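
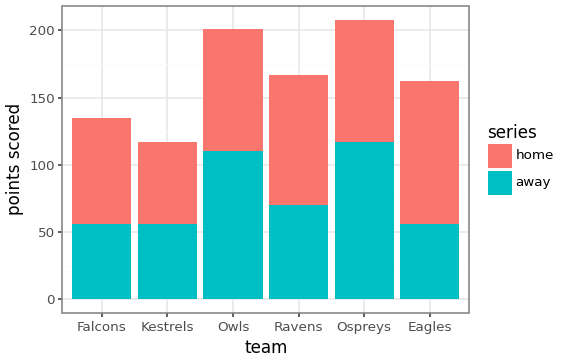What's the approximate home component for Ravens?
≈ 80

home top ≈ 160, bottom ≈ 80; segment ≈ 80.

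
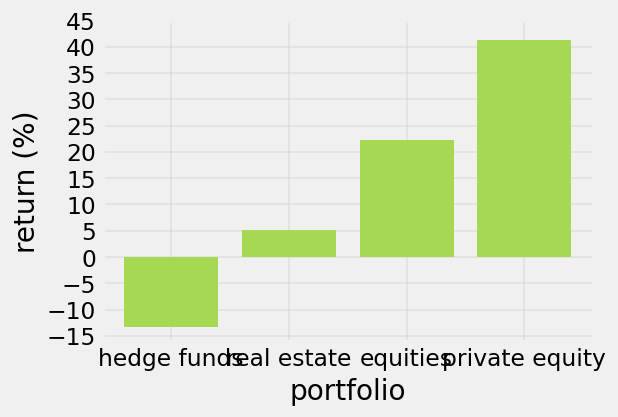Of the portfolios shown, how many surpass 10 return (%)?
Above 10: equities, private equity.

2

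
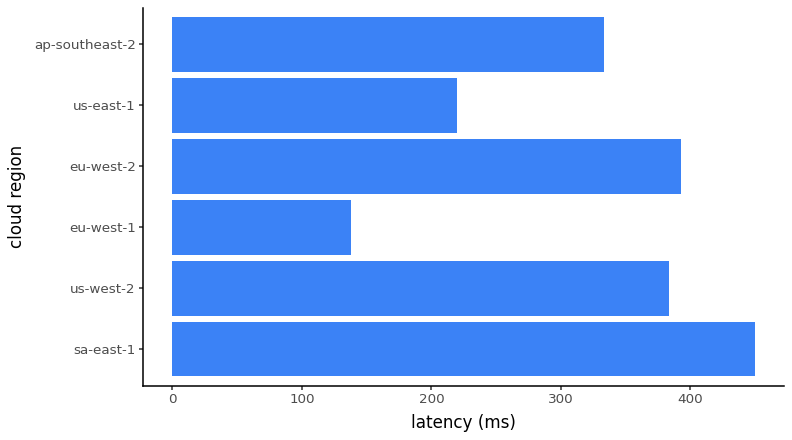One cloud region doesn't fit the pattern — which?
eu-west-1 ≈ 150; the rest sit between ≈ 200 and ≈ 450.

eu-west-1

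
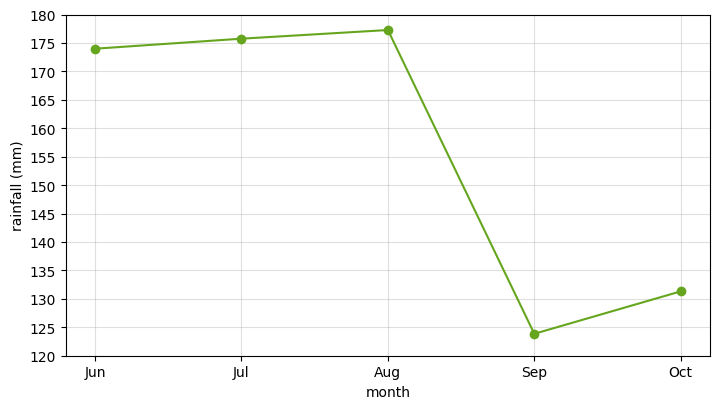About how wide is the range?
≈ 50

Max Aug ≈ 175, min Sep ≈ 125; range ≈ 50.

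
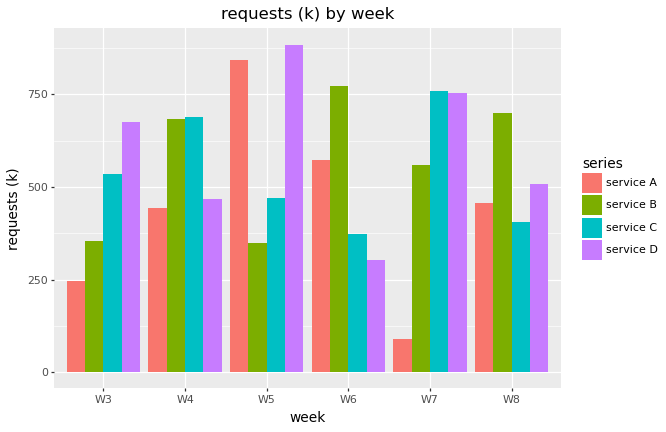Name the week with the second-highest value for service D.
Top 3 for service D: W5 ≈ 900, W7 ≈ 800, W3 ≈ 700.

W7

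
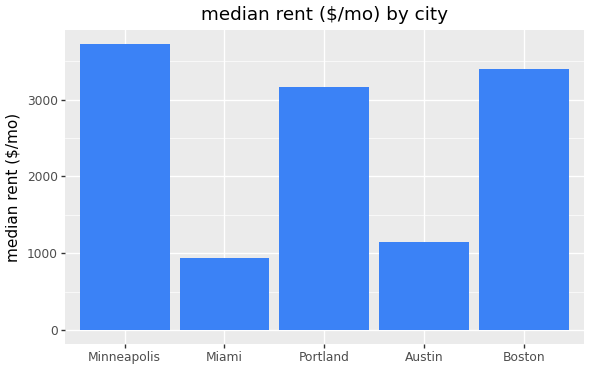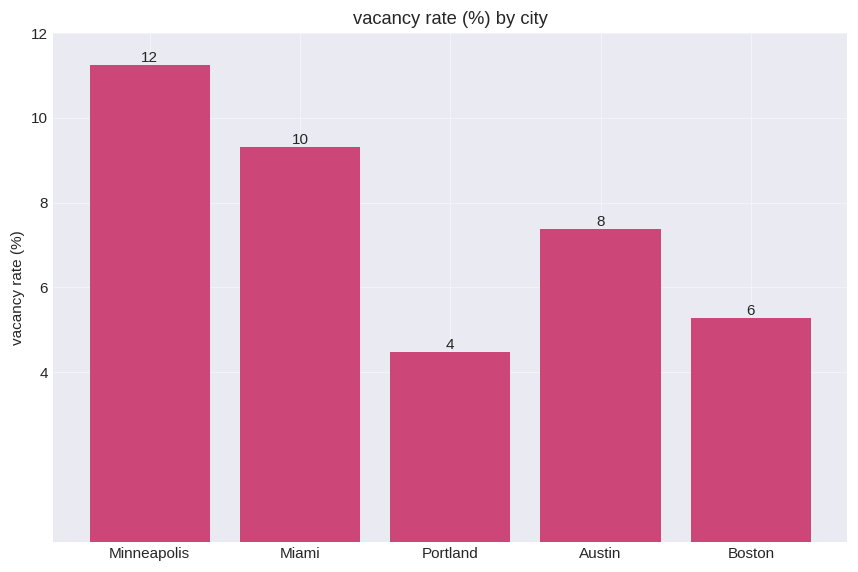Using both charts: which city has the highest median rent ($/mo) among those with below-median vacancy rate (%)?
Boston

Chart 2 median vacancy rate (%) ≈ 8; below-median cities: Portland, Boston. Among those, Boston has the highest median rent ($/mo) (≈ 3500).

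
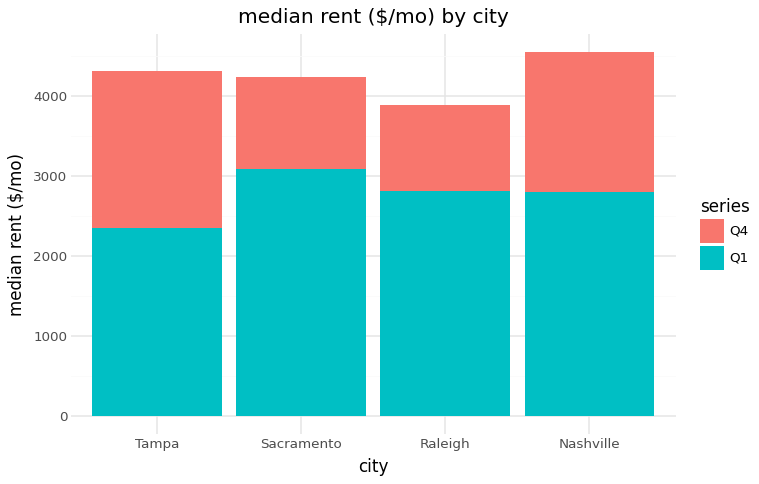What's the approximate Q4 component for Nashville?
≈ 1500

Q4 top ≈ 4500, bottom ≈ 3000; segment ≈ 1500.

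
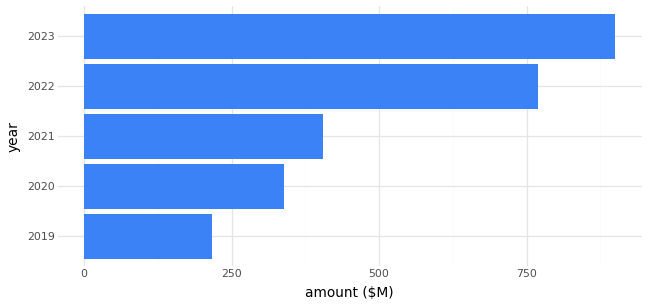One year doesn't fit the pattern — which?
2023 ≈ 900; the rest sit between ≈ 200 and ≈ 800.

2023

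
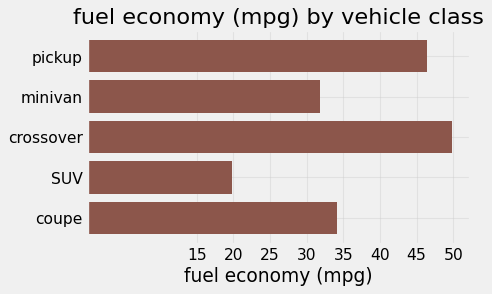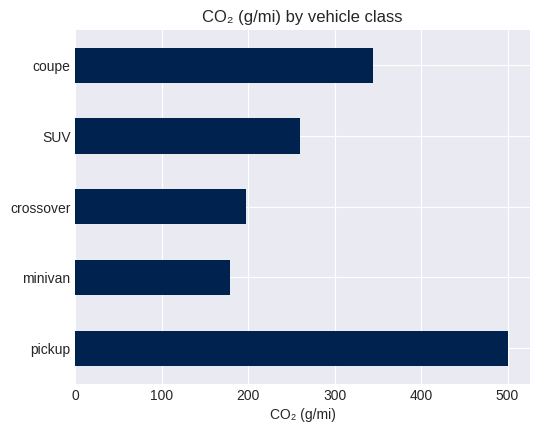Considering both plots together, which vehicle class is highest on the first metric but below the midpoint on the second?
Chart 2 median CO₂ (g/mi) ≈ 250; below-median vehicle classes: minivan, crossover. Among those, crossover has the highest fuel economy (mpg) (≈ 50).

crossover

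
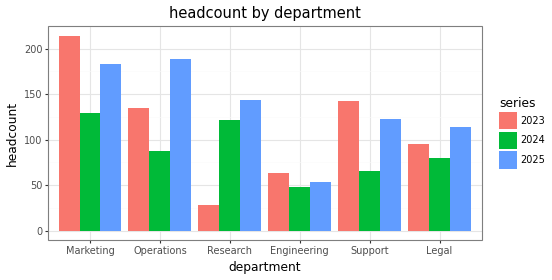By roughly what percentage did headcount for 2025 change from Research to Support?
≈ -14.3%

Research ≈ 140, Support ≈ 120; (120 − 140) / 140 ≈ -14.3%.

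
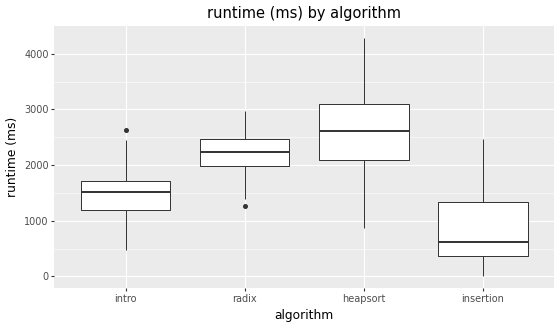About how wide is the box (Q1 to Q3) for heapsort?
Q3 ≈ 3000, Q1 ≈ 2000; IQR ≈ 1000.

≈ 1000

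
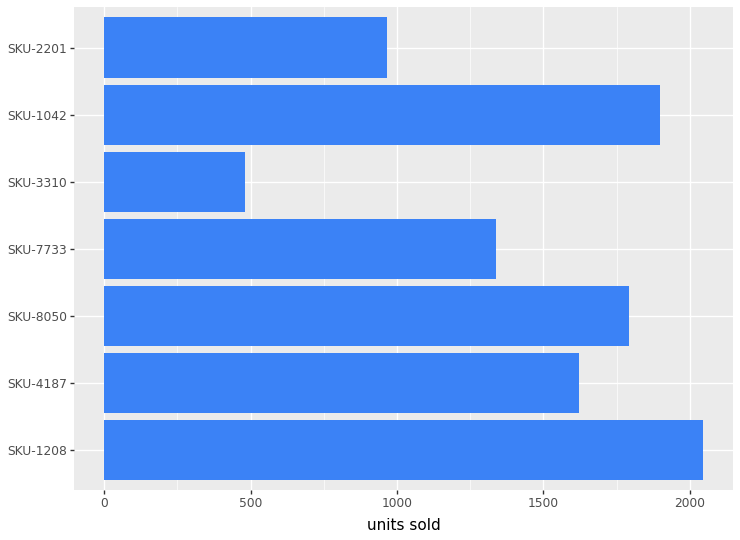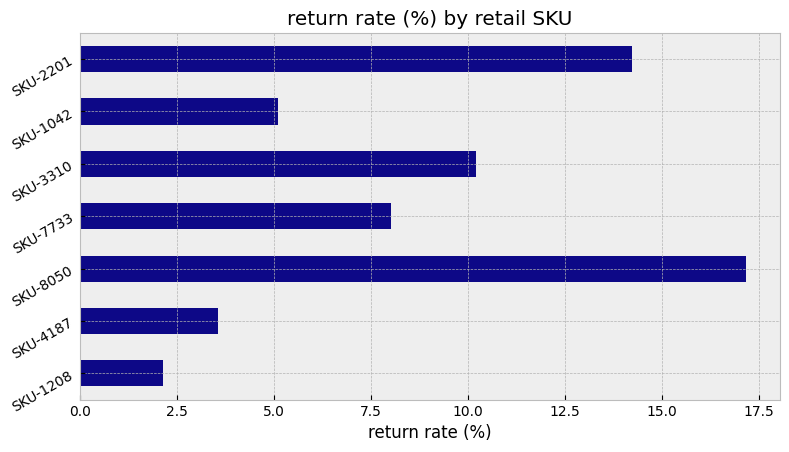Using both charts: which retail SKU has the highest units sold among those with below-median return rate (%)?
SKU-1208

Chart 2 median return rate (%) ≈ 8; below-median retail SKUs: SKU-1208, SKU-4187, SKU-1042. Among those, SKU-1208 has the highest units sold (≈ 2000).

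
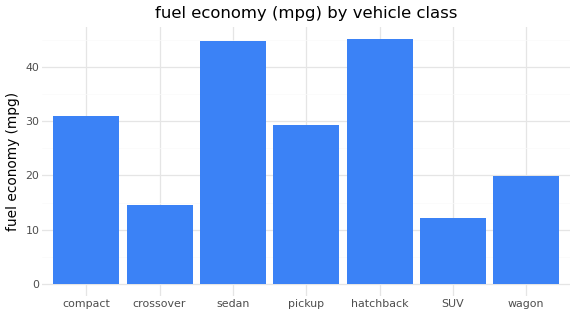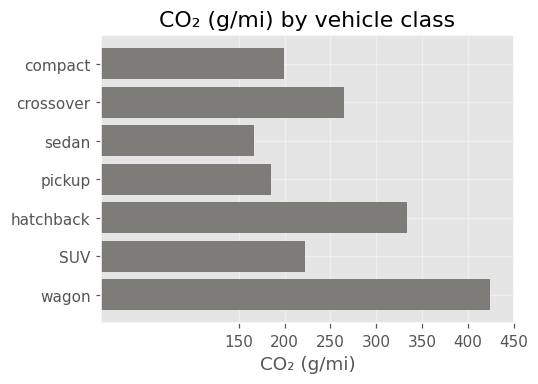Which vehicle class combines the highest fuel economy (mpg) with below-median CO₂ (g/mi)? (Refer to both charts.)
sedan

Chart 2 median CO₂ (g/mi) ≈ 200; below-median vehicle classes: compact, sedan, pickup. Among those, sedan has the highest fuel economy (mpg) (≈ 45).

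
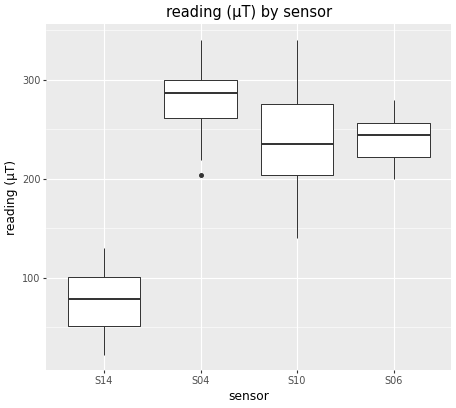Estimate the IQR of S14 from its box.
Q3 ≈ 100, Q1 ≈ 60; IQR ≈ 40.

≈ 40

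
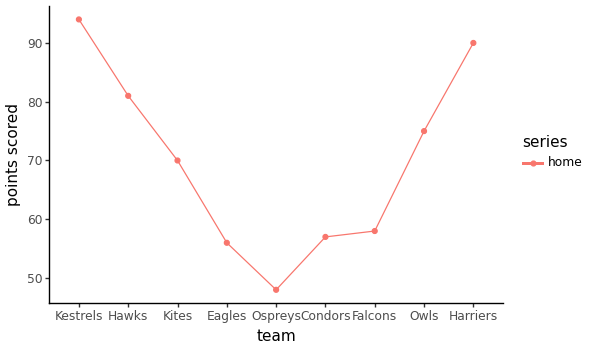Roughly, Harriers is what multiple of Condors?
Harriers ≈ 90, Condors ≈ 55; 90/55 ≈ 1.64.

≈ 1.64×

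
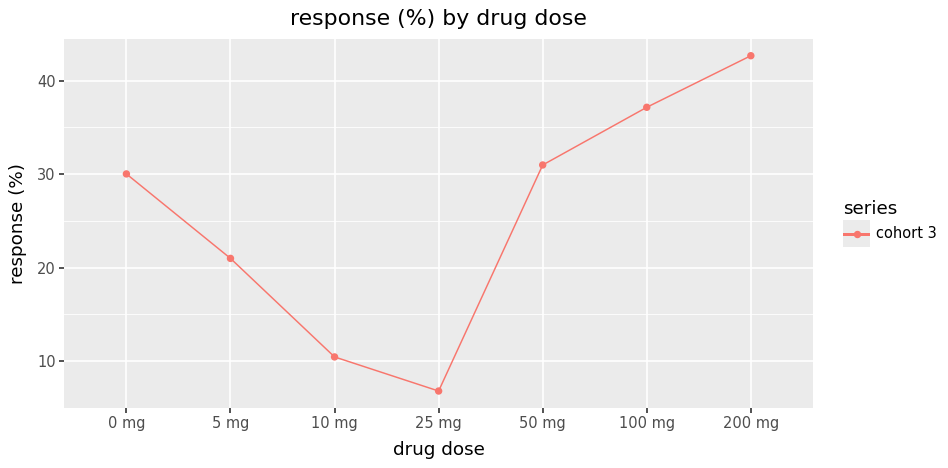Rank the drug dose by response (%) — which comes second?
100 mg

Top 3: 200 mg ≈ 45, 100 mg ≈ 35, 50 mg ≈ 30.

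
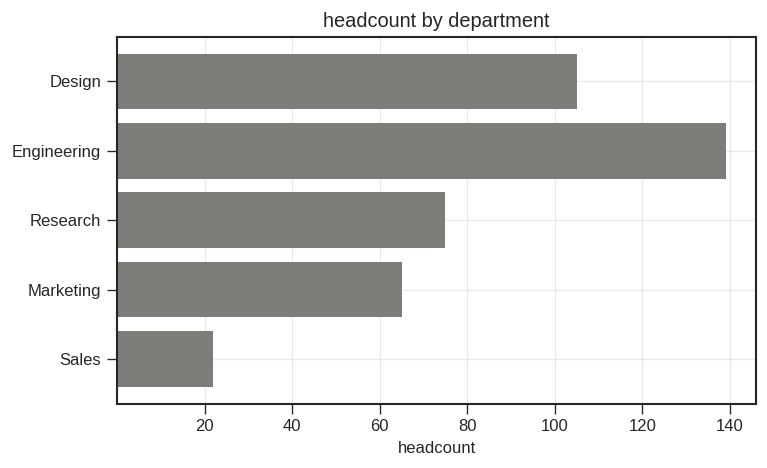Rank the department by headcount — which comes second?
Design

Top 3: Engineering ≈ 140, Design ≈ 100, Research ≈ 80.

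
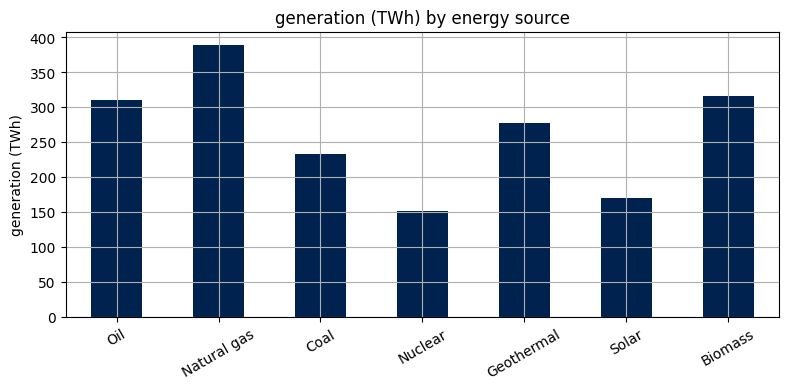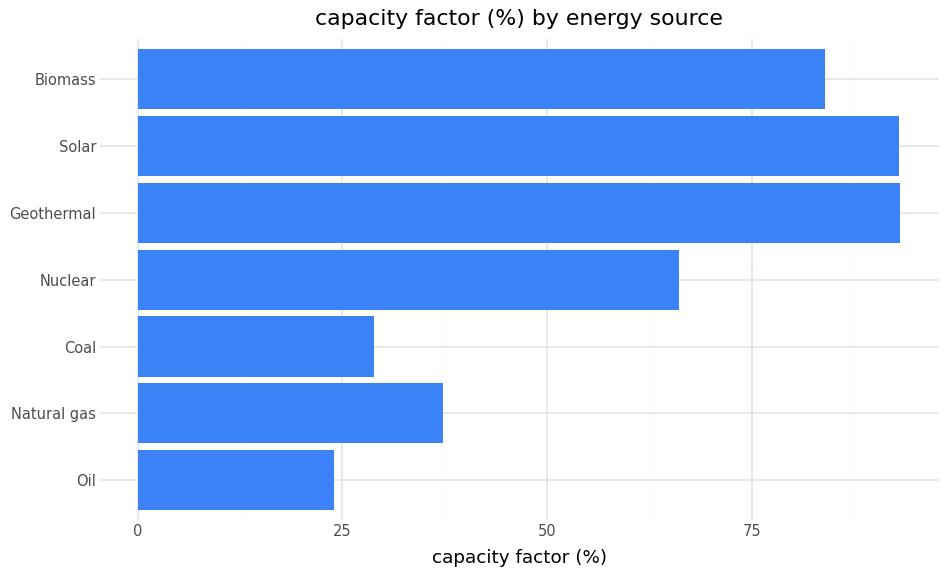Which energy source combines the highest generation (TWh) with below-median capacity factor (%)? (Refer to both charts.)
Natural gas

Chart 2 median capacity factor (%) ≈ 70; below-median energy sources: Oil, Natural gas, Coal. Among those, Natural gas has the highest generation (TWh) (≈ 400).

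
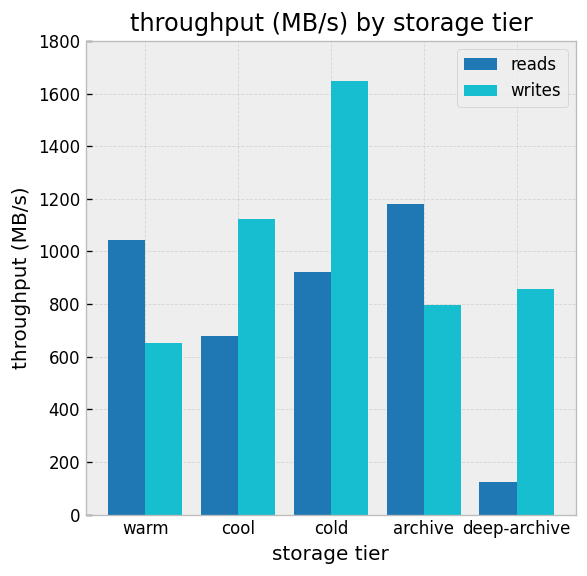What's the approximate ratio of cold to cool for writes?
≈ 1.33×

cold ≈ 1600, cool ≈ 1200; 1600/1200 ≈ 1.33.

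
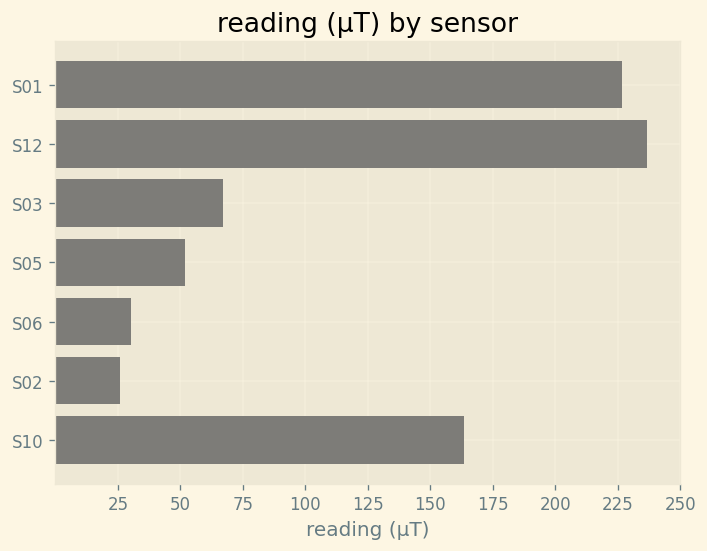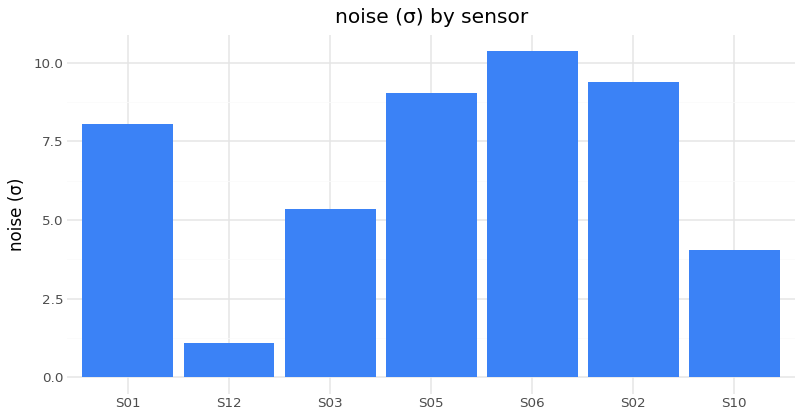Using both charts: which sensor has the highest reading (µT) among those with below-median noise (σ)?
S12

Chart 2 median noise (σ) ≈ 8; below-median sensors: S12, S03, S10. Among those, S12 has the highest reading (µT) (≈ 225).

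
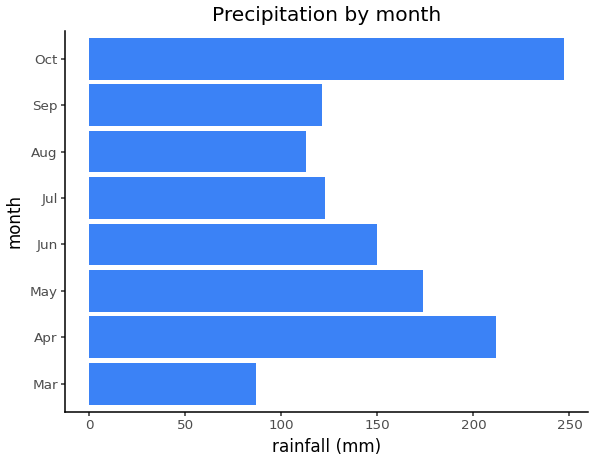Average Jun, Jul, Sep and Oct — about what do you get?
(150 + 125 + 125 + 250) / 4 ≈ 162.

≈ 162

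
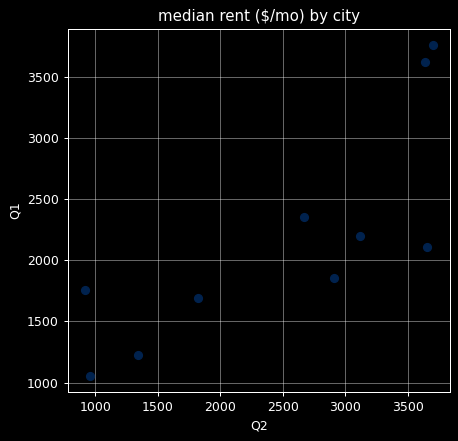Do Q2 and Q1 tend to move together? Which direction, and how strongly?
positive, strong

Points are positively correlated; strong (|r| ≈ 0.8).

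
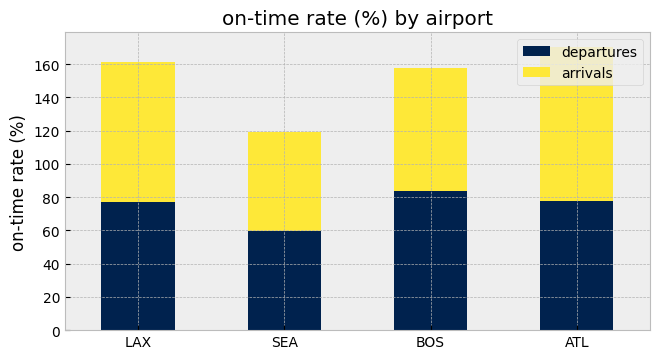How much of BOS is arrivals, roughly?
arrivals top ≈ 160, bottom ≈ 80; segment ≈ 80.

≈ 80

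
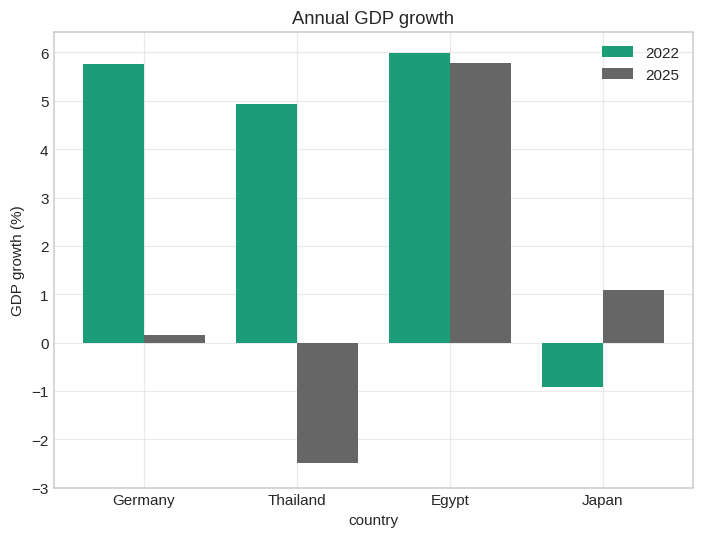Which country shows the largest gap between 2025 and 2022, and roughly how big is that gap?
Thailand, ≈ 7 %

Thailand: 2025 ≈ -2, 2022 ≈ 5 → gap ≈ 7. Next-largest (Germany) is only ≈ 6.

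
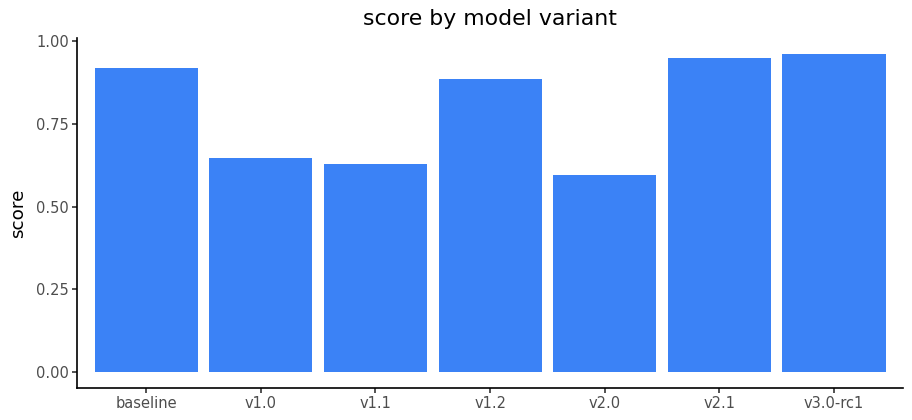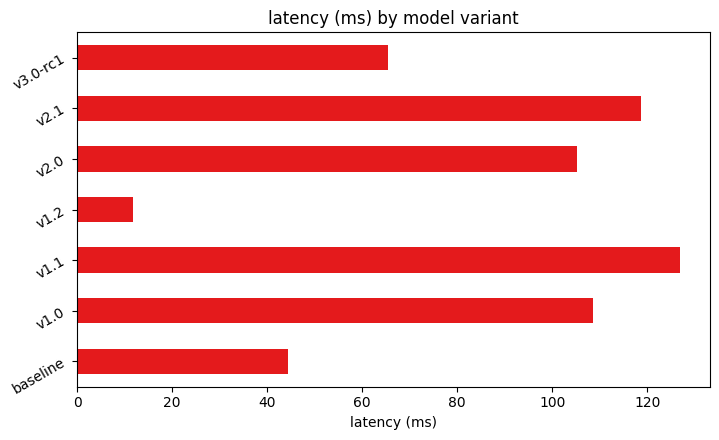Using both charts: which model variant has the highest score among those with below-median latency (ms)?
v3.0-rc1

Chart 2 median latency (ms) ≈ 100; below-median model variants: baseline, v1.2, v3.0-rc1. Among those, v3.0-rc1 has the highest score (≈ 1).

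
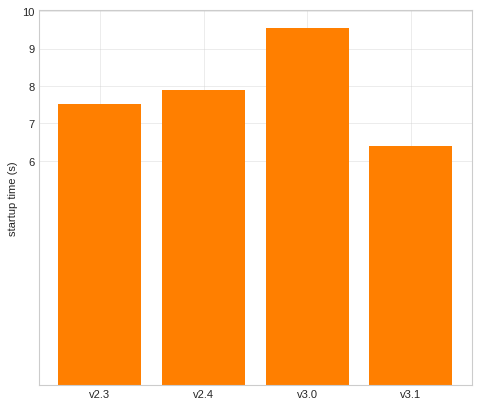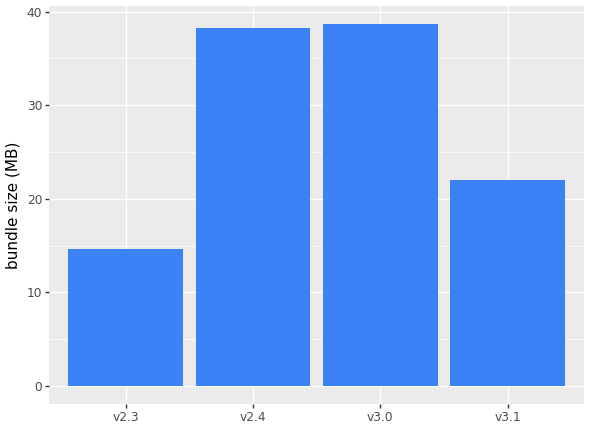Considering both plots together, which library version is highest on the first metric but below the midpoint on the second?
Chart 2 median bundle size (MB) ≈ 30; below-median library versions: v2.3, v3.1. Among those, v2.3 has the highest startup time (s) (≈ 8).

v2.3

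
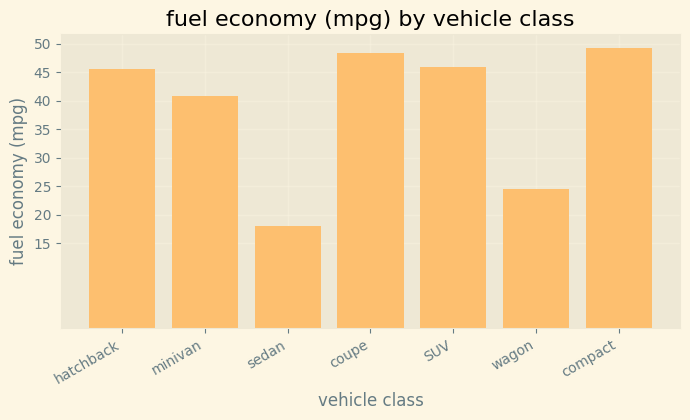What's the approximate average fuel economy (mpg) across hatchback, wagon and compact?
(45 + 25 + 50) / 3 ≈ 40.

≈ 40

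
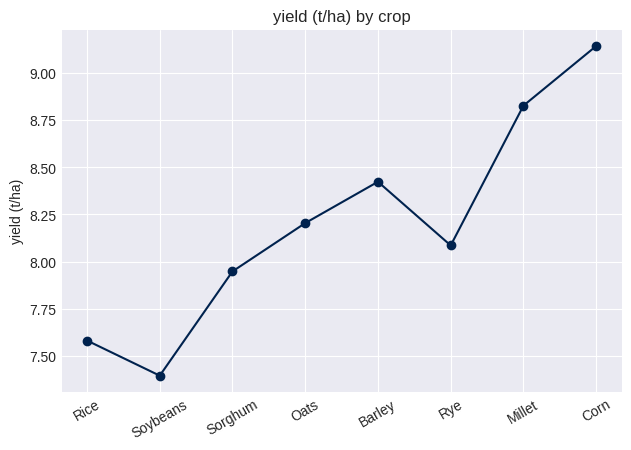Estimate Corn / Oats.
≈ 1.12×

Corn ≈ 9.2, Oats ≈ 8.2; 9.2/8.2 ≈ 1.12.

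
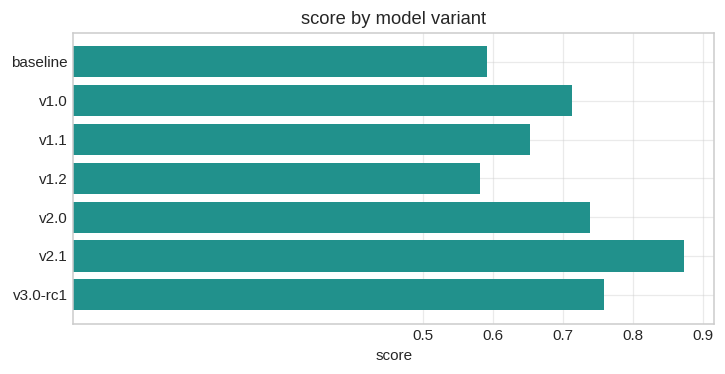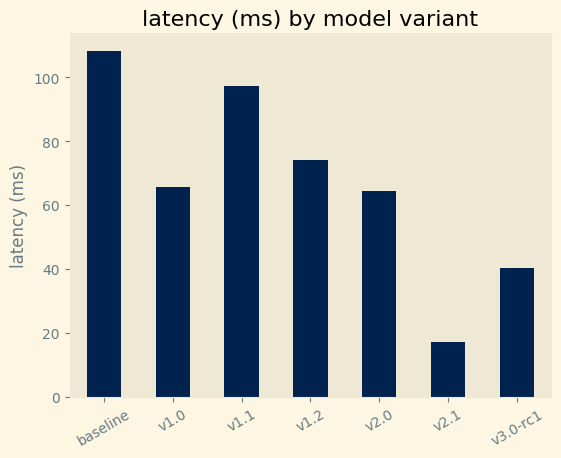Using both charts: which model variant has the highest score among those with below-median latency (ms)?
Chart 2 median latency (ms) ≈ 70; below-median model variants: v2.0, v2.1, v3.0-rc1. Among those, v2.1 has the highest score (≈ 0.9).

v2.1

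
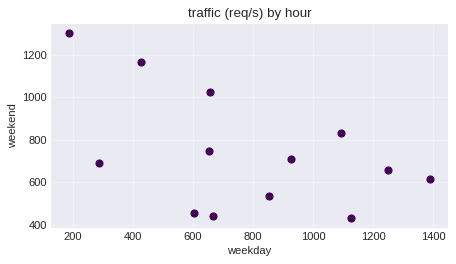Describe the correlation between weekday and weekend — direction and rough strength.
negative, moderate

Points are negatively correlated; moderate (|r| ≈ 0.5).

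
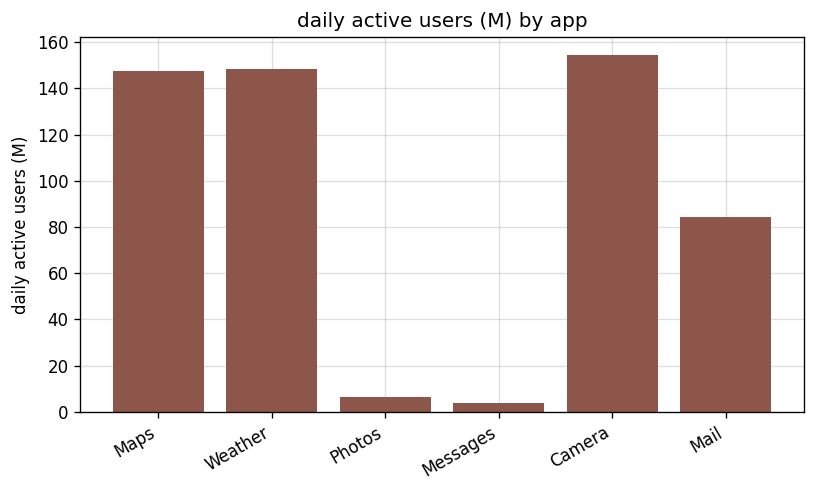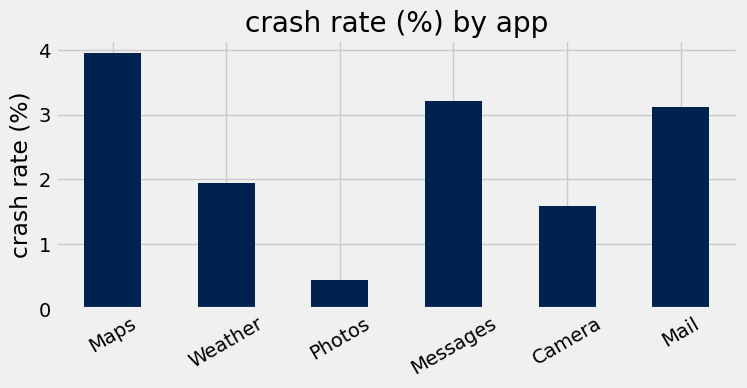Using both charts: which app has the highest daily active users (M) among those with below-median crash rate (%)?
Chart 2 median crash rate (%) ≈ 2.5; below-median apps: Weather, Photos, Camera. Among those, Camera has the highest daily active users (M) (≈ 160).

Camera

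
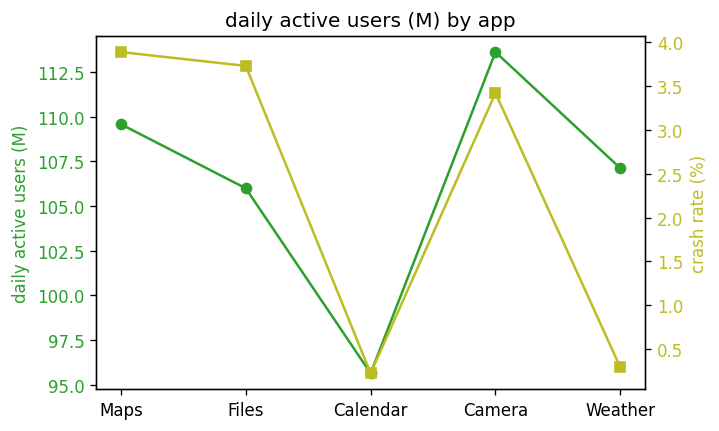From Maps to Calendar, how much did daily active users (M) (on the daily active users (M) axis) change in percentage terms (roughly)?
Maps ≈ 110, Calendar ≈ 96; (96 − 110) / 110 ≈ -12.7%.

≈ -12.7%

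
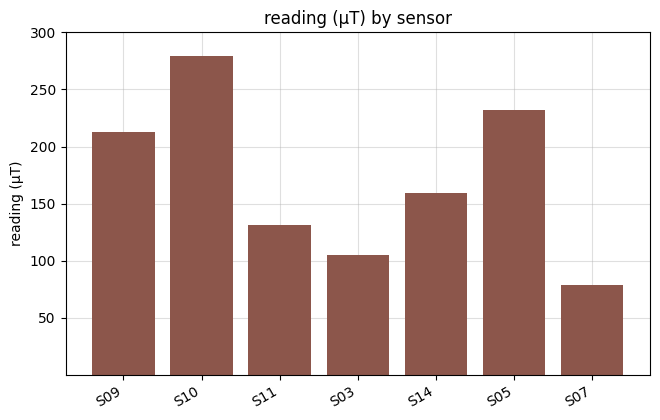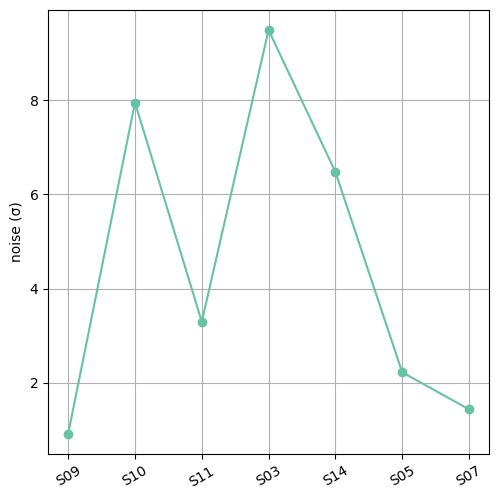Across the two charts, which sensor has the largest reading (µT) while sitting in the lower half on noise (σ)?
S05

Chart 2 median noise (σ) ≈ 3; below-median sensors: S09, S05, S07. Among those, S05 has the highest reading (µT) (≈ 250).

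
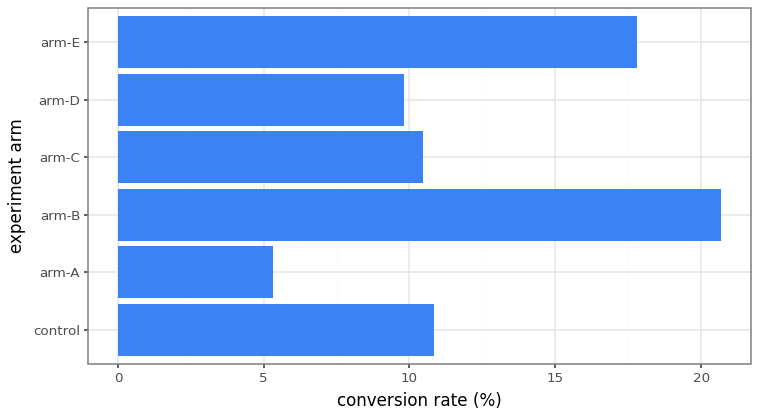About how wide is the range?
≈ 14

Max arm-B ≈ 20, min arm-A ≈ 6; range ≈ 14.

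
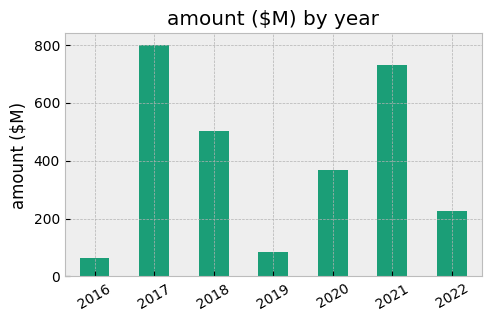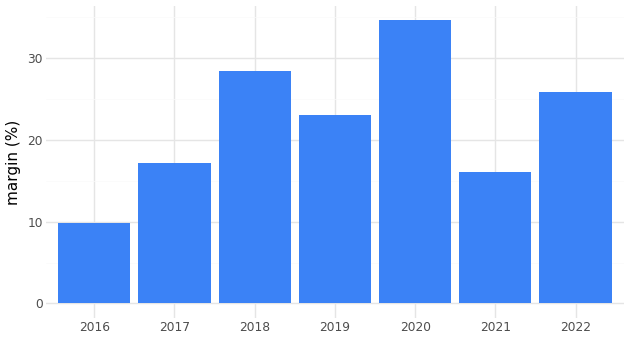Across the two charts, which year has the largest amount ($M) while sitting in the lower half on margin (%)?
Chart 2 median margin (%) ≈ 25; below-median years: 2016, 2017, 2021. Among those, 2017 has the highest amount ($M) (≈ 800).

2017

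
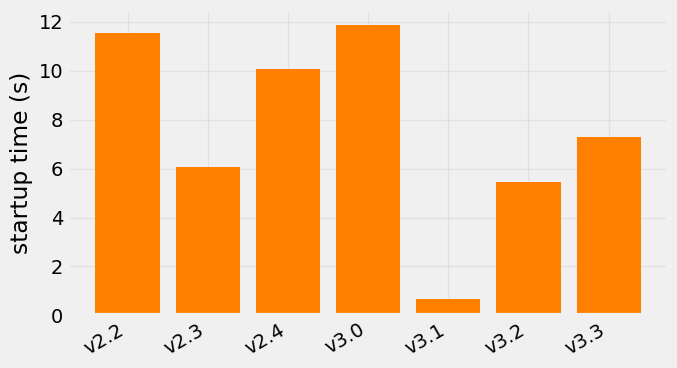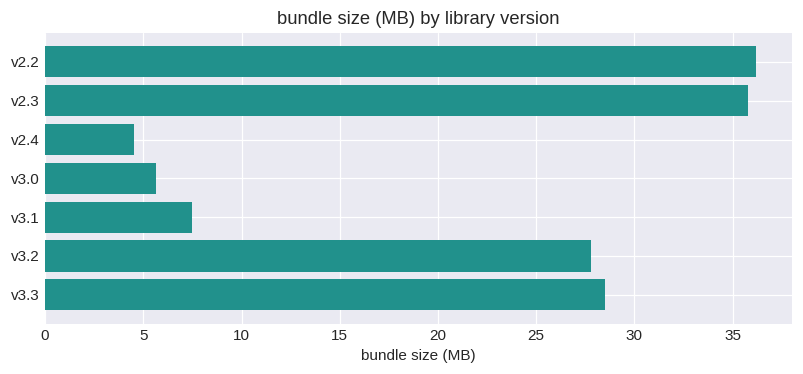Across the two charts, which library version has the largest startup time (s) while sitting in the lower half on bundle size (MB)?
v3.0

Chart 2 median bundle size (MB) ≈ 30; below-median library versions: v2.4, v3.0, v3.1. Among those, v3.0 has the highest startup time (s) (≈ 12).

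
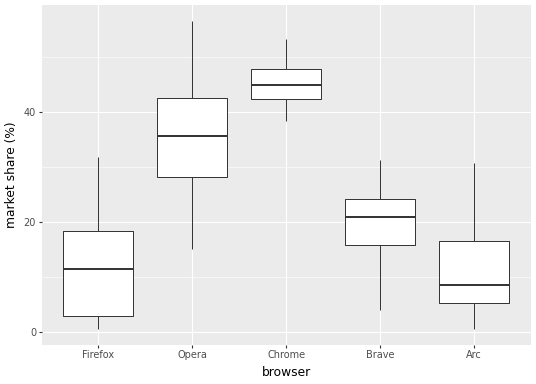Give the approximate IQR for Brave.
Q3 ≈ 25, Q1 ≈ 15; IQR ≈ 10.

≈ 10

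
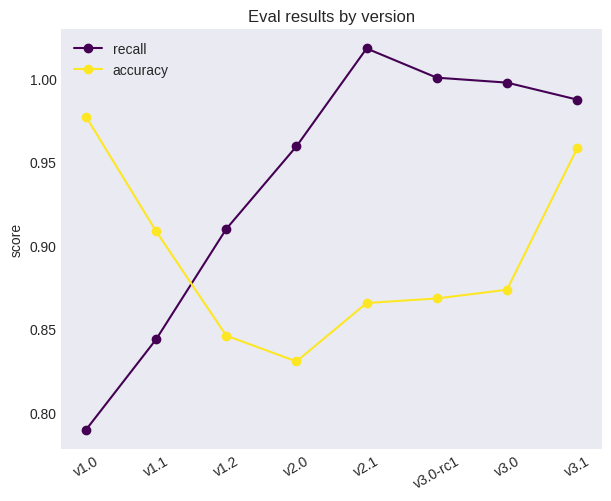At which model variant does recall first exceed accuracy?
v1.1: recall ≈ 0.84 vs accuracy ≈ 0.90 (not yet); v1.2: recall ≈ 0.90 vs accuracy ≈ 0.84 (first crossover).

v1.2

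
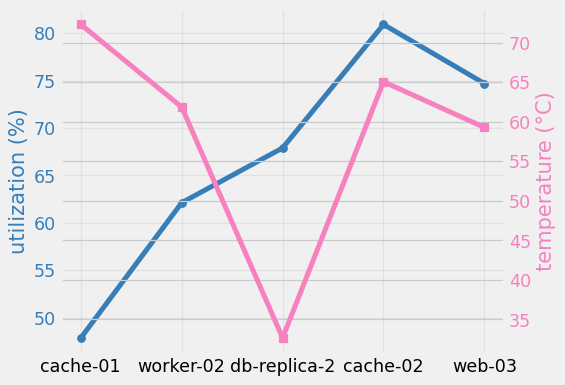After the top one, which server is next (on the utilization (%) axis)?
Top 3 (on the utilization (%) axis): cache-02 ≈ 80, web-03 ≈ 75, db-replica-2 ≈ 70.

web-03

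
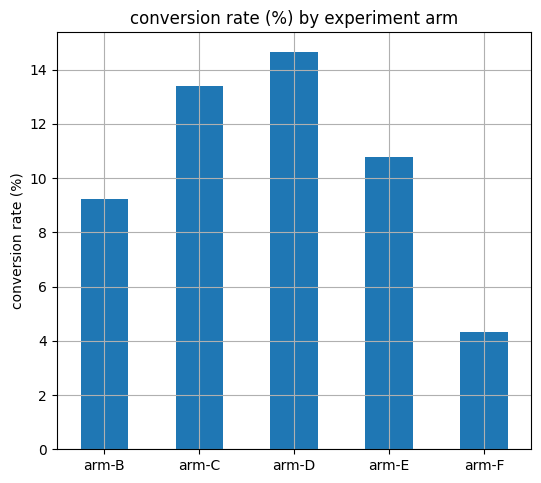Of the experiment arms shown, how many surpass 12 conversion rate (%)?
Above 12: arm-C, arm-D.

2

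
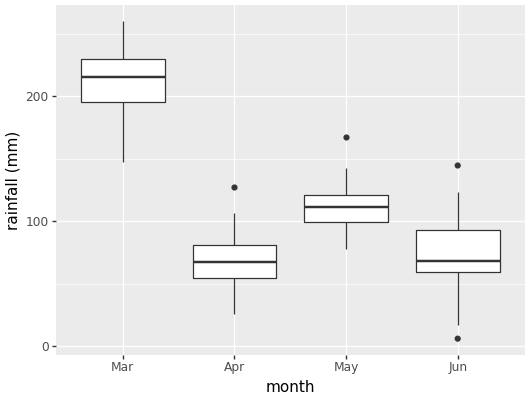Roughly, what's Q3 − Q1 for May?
≈ 20

Q3 ≈ 120, Q1 ≈ 100; IQR ≈ 20.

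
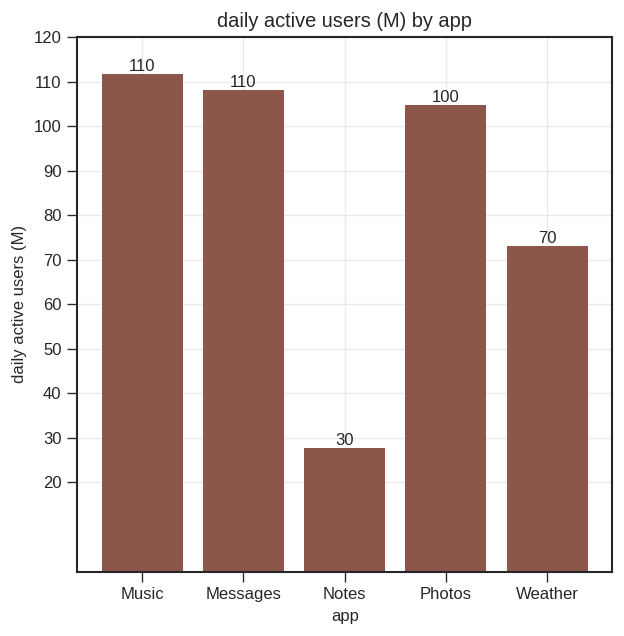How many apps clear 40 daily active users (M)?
4

Above 40: Music, Messages, Photos, Weather.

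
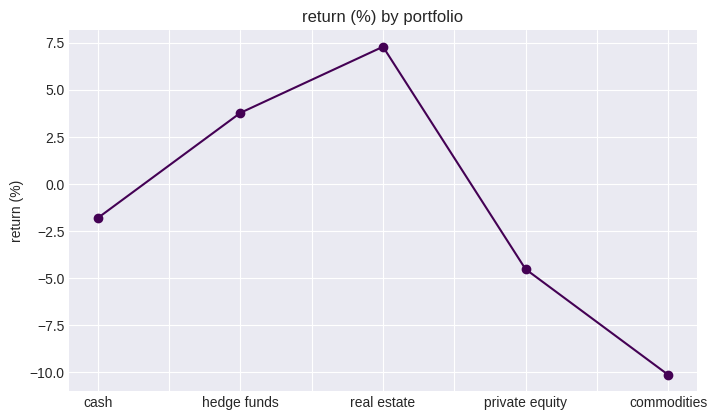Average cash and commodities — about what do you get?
(-2 + -10) / 2 ≈ -6.

≈ -6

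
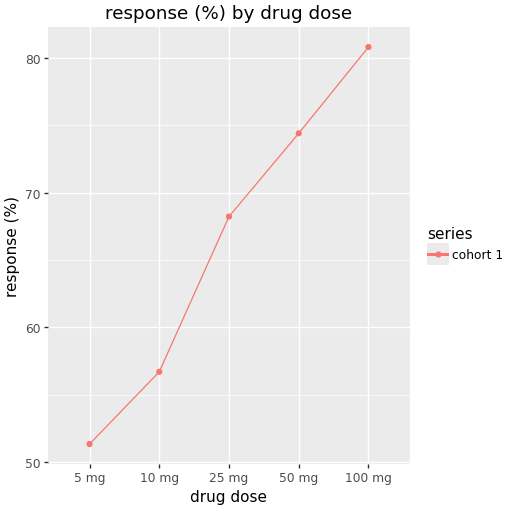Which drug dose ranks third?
Top 4: 100 mg ≈ 80, 50 mg ≈ 75, 25 mg ≈ 70, 10 mg ≈ 55.

25 mg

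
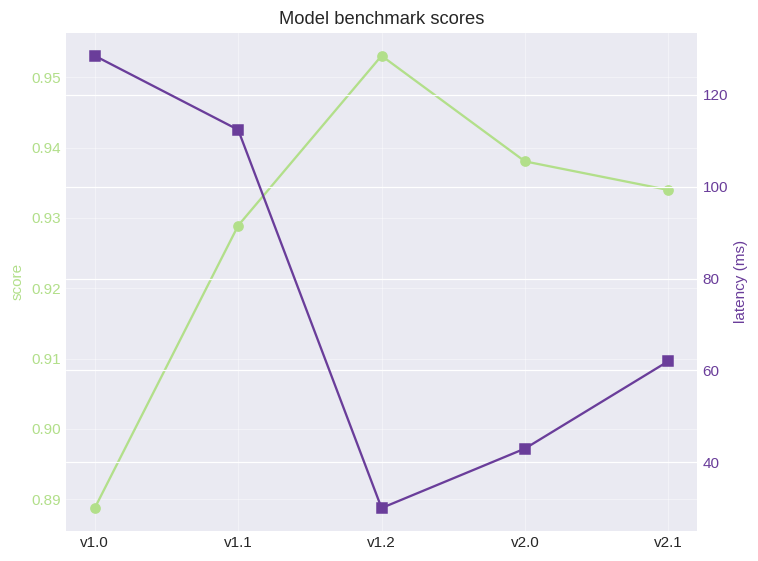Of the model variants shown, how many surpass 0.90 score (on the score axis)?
4

Above 0.90: v1.1, v1.2, v2.0, v2.1.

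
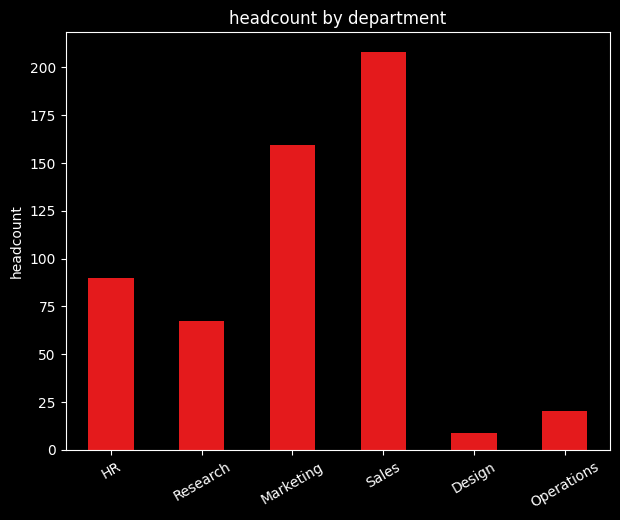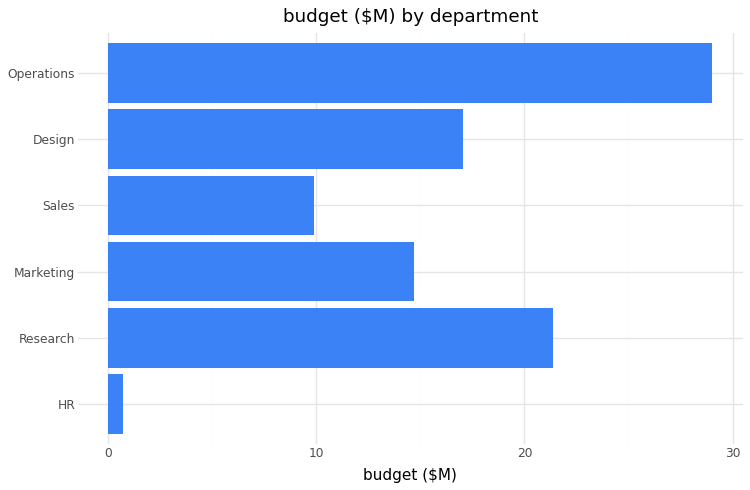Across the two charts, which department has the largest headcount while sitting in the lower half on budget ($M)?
Sales

Chart 2 median budget ($M) ≈ 15; below-median departments: HR, Marketing, Sales. Among those, Sales has the highest headcount (≈ 200).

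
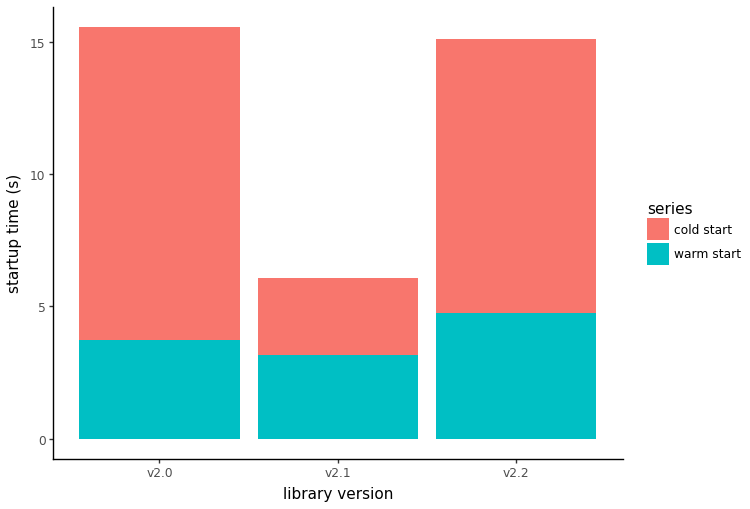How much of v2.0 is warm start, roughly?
≈ 4

warm start top ≈ 4, bottom ≈ 0; segment ≈ 4.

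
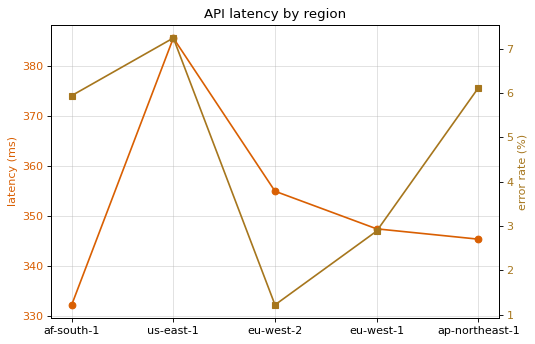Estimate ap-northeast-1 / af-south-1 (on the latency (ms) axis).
ap-northeast-1 ≈ 345, af-south-1 ≈ 330; 345/330 ≈ 1.05.

≈ 1.05×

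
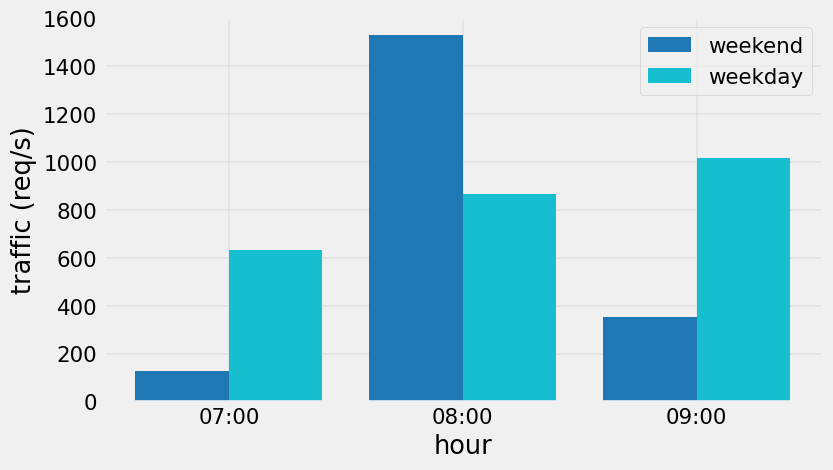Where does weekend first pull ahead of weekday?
08:00

07:00: weekend ≈ 200 vs weekday ≈ 600 (not yet); 08:00: weekend ≈ 1600 vs weekday ≈ 800 (first crossover).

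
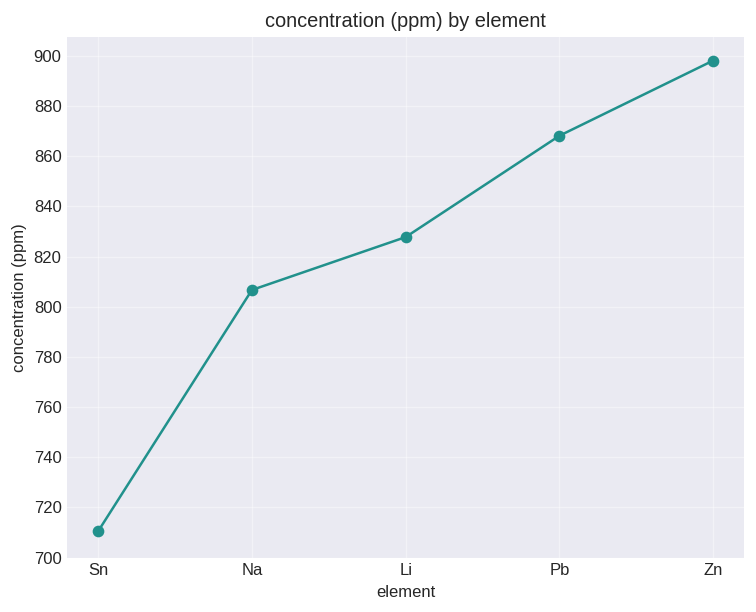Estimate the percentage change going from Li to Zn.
Li ≈ 820, Zn ≈ 900; (900 − 820) / 820 ≈ +9.8%.

≈ +9.8%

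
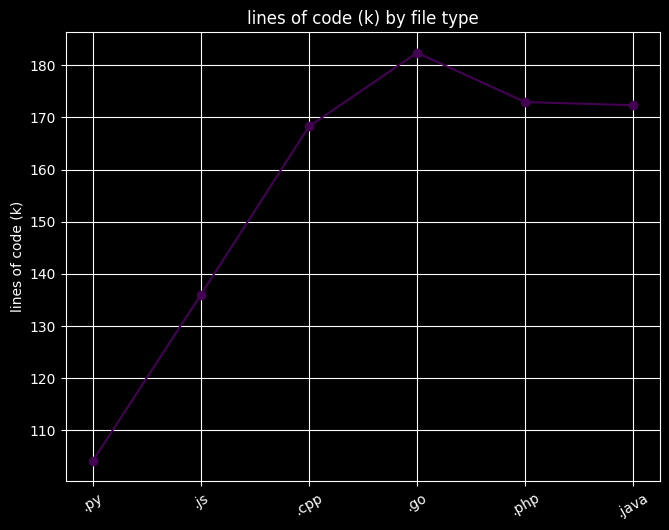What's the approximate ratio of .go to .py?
.go ≈ 180, .py ≈ 100; 180/100 ≈ 1.8.

≈ 1.8×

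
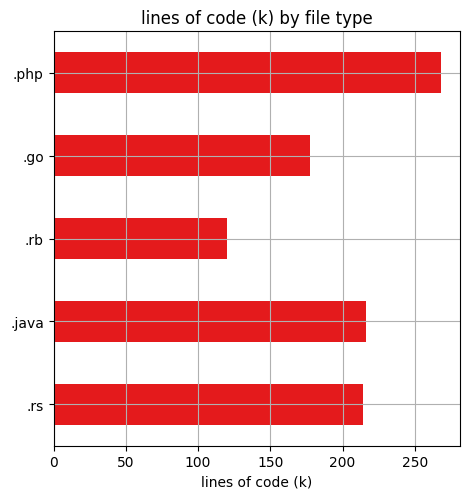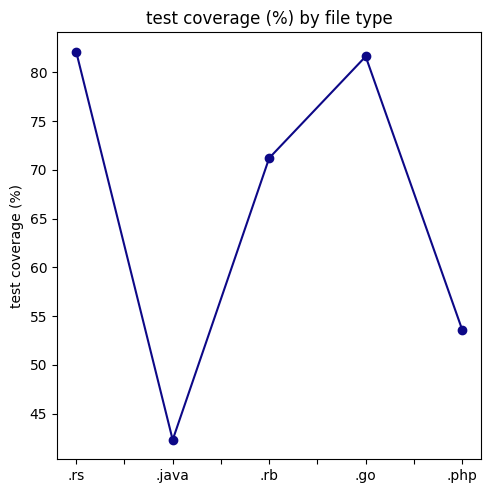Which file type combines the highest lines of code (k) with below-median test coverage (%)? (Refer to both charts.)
.php

Chart 2 median test coverage (%) ≈ 70; below-median file types: .java, .php. Among those, .php has the highest lines of code (k) (≈ 275).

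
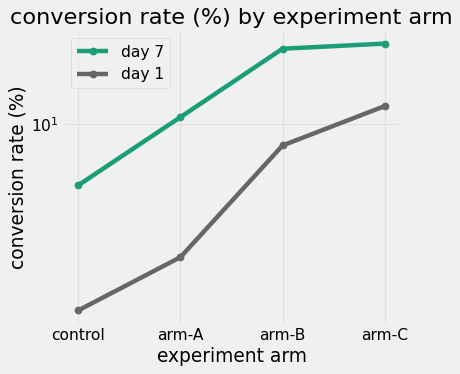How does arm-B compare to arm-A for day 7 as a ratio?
≈ 1.8×

arm-B ≈ 18, arm-A ≈ 10; 18/10 ≈ 1.8.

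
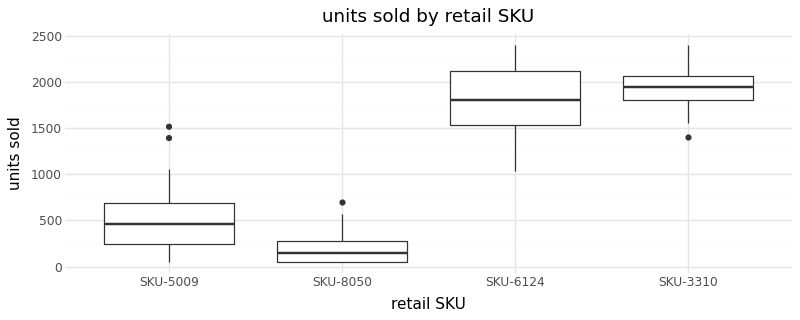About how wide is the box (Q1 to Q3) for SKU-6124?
Q3 ≈ 2200, Q1 ≈ 1600; IQR ≈ 600.

≈ 600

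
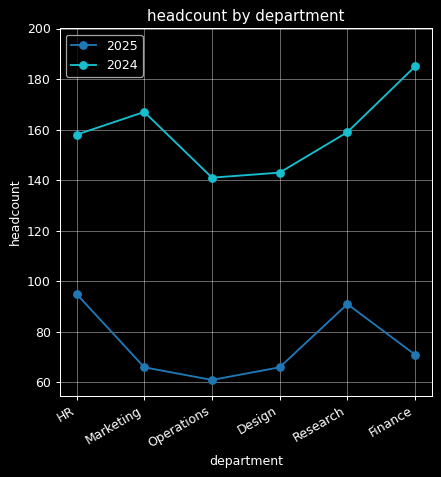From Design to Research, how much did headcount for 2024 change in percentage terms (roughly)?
Design ≈ 140, Research ≈ 160; (160 − 140) / 140 ≈ +14.3%.

≈ +14.3%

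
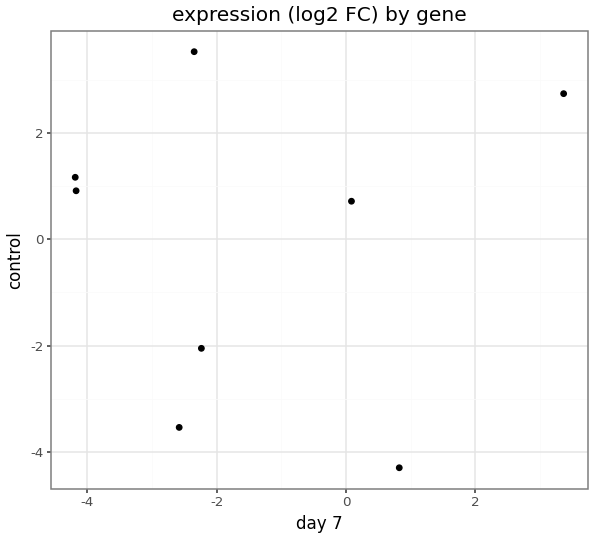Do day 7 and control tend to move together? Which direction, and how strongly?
no clear correlation

Points are roughly uncorrelated; weak (|r| ≈ 0.0).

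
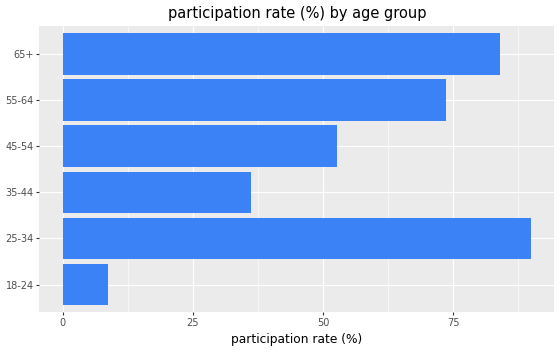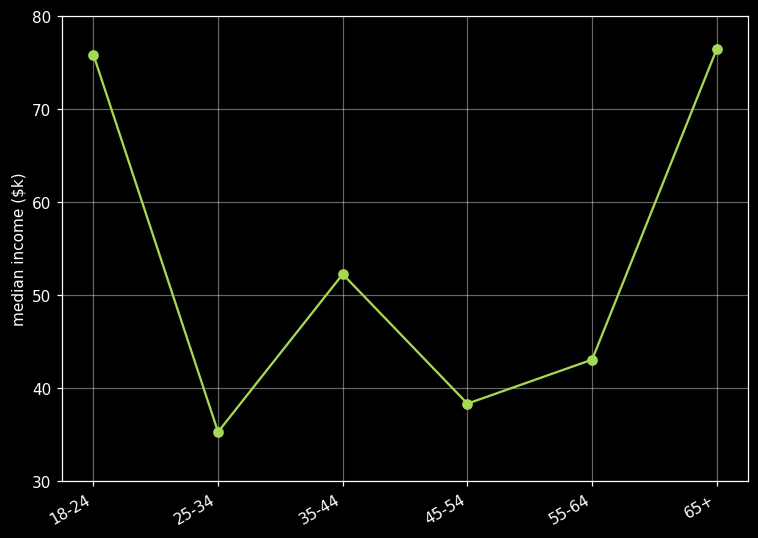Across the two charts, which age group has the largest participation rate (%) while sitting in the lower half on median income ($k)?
Chart 2 median median income ($k) ≈ 50; below-median age groups: 25-34, 45-54, 55-64. Among those, 25-34 has the highest participation rate (%) (≈ 90).

25-34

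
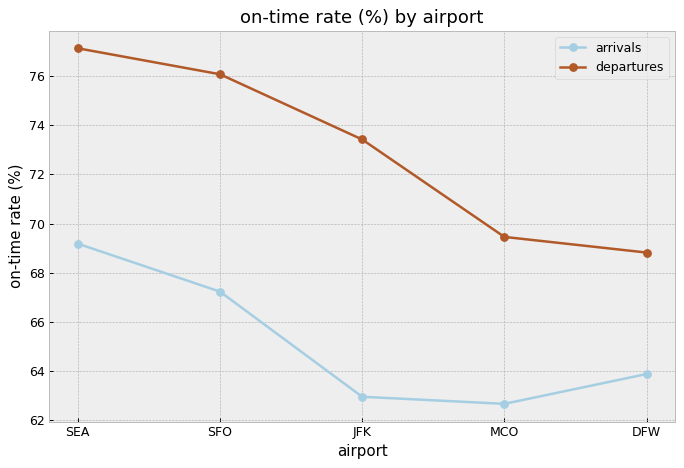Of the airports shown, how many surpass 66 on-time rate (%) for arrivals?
Above 66: SEA, SFO.

2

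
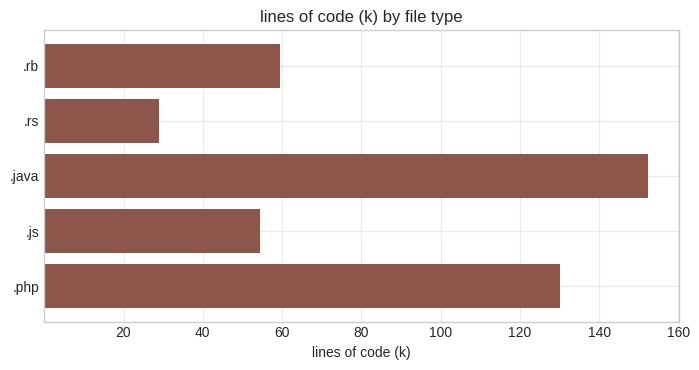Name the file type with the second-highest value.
Top 3: .java ≈ 160, .php ≈ 140, .rb ≈ 60.

.php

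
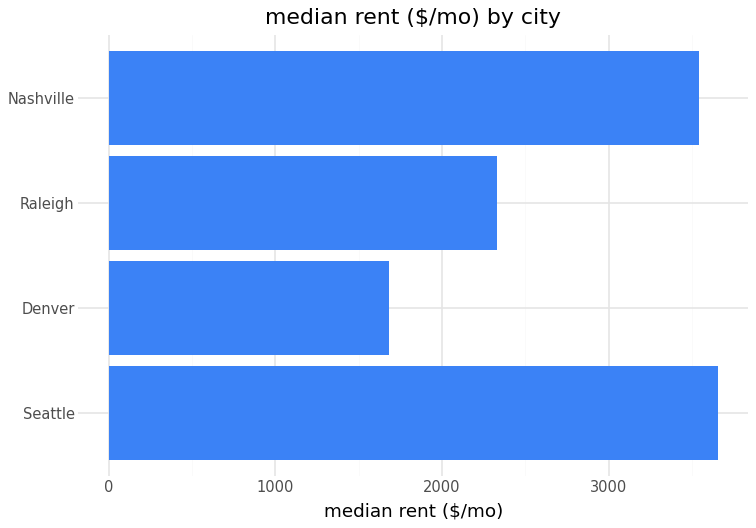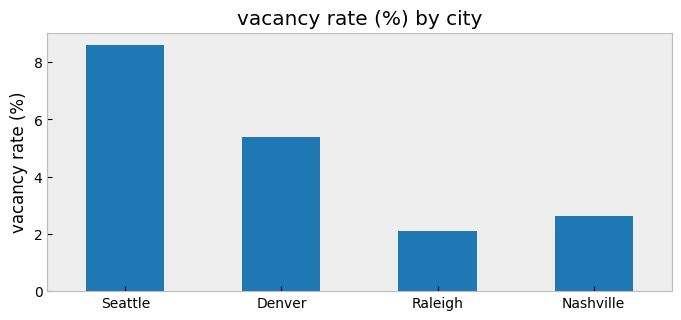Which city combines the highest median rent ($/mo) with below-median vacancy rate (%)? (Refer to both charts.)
Nashville

Chart 2 median vacancy rate (%) ≈ 4; below-median cities: Raleigh, Nashville. Among those, Nashville has the highest median rent ($/mo) (≈ 3500).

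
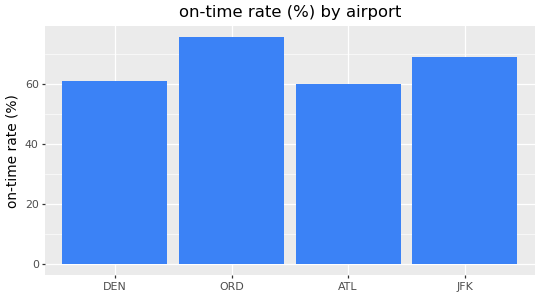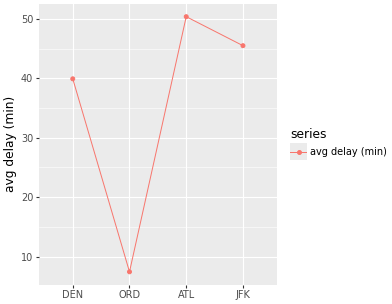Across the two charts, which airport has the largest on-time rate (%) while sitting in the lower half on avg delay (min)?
ORD

Chart 2 median avg delay (min) ≈ 45; below-median airports: DEN, ORD. Among those, ORD has the highest on-time rate (%) (≈ 80).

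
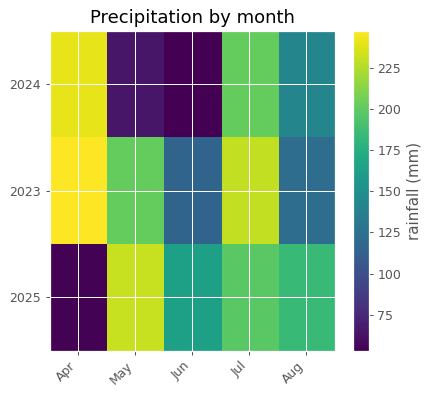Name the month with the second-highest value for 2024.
Jul

Top 3 for 2024: Apr ≈ 240, Jul ≈ 200, Aug ≈ 140.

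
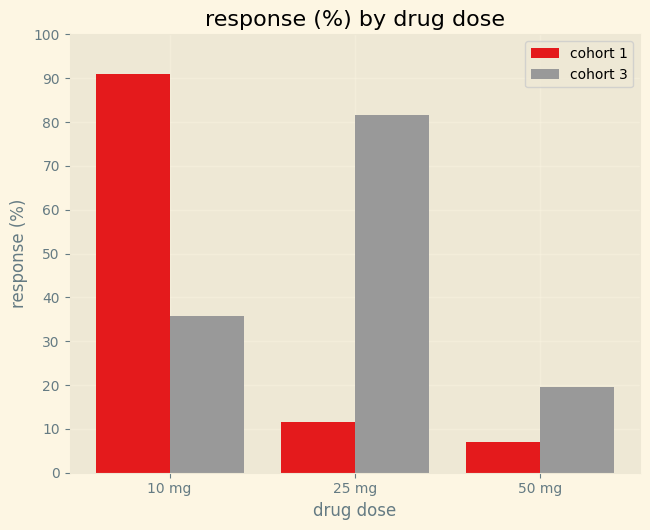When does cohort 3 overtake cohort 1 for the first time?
10 mg: cohort 3 ≈ 40 vs cohort 1 ≈ 90 (not yet); 25 mg: cohort 3 ≈ 80 vs cohort 1 ≈ 10 (first crossover).

25 mg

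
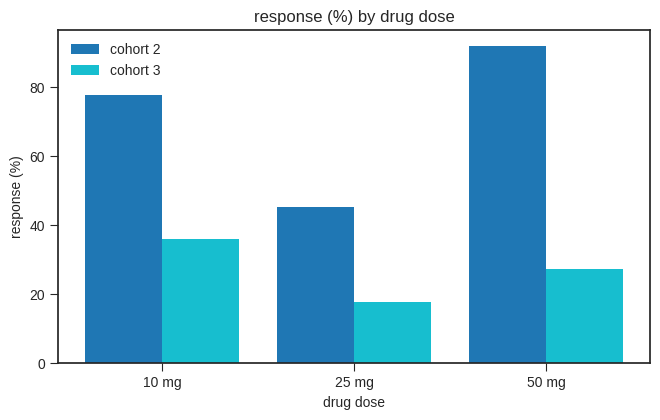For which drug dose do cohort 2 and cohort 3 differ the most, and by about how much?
50 mg, ≈ 60 %

50 mg: cohort 2 ≈ 90, cohort 3 ≈ 30 → gap ≈ 60. Next-largest (10 mg) is only ≈ 40.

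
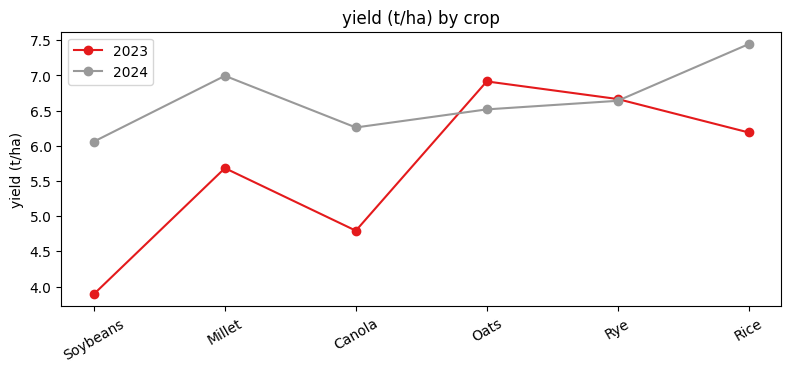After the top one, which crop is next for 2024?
Top 3 for 2024: Rice ≈ 7.5, Millet ≈ 7.0, Rye ≈ 6.5.

Millet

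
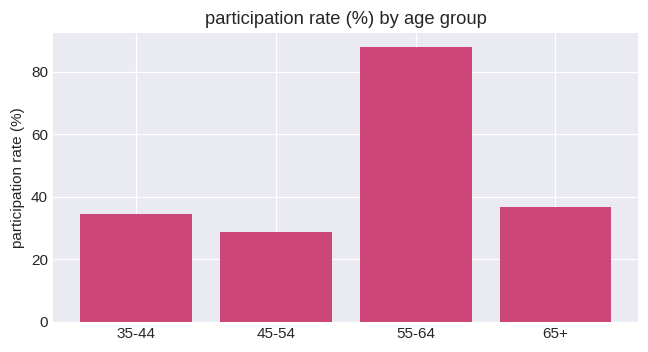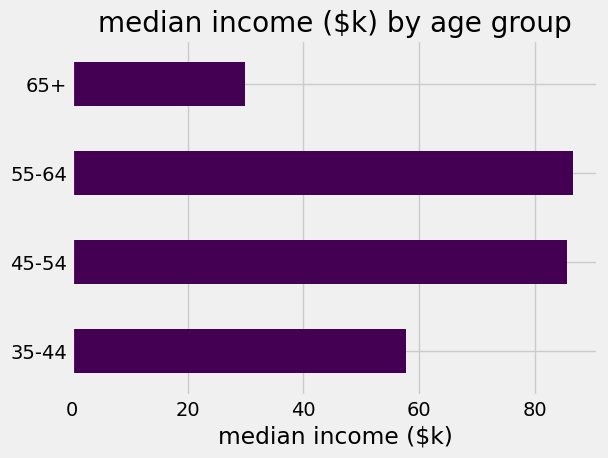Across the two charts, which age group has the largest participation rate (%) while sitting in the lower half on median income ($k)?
65+

Chart 2 median median income ($k) ≈ 70; below-median age groups: 35-44, 65+. Among those, 65+ has the highest participation rate (%) (≈ 40).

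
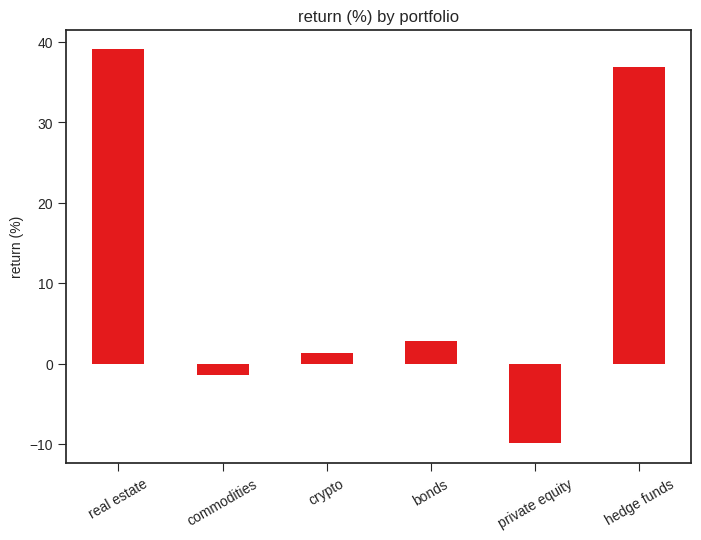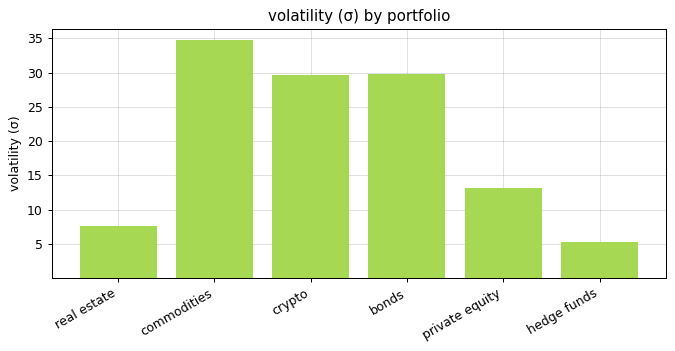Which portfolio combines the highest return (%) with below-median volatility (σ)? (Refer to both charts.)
Chart 2 median volatility (σ) ≈ 20; below-median portfolios: real estate, private equity, hedge funds. Among those, real estate has the highest return (%) (≈ 40).

real estate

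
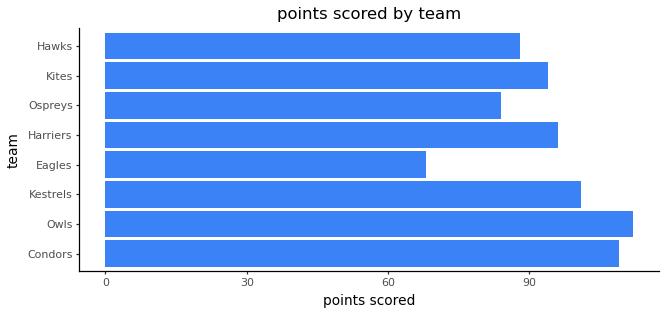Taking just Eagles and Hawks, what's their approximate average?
(70 + 90) / 2 ≈ 80.

≈ 80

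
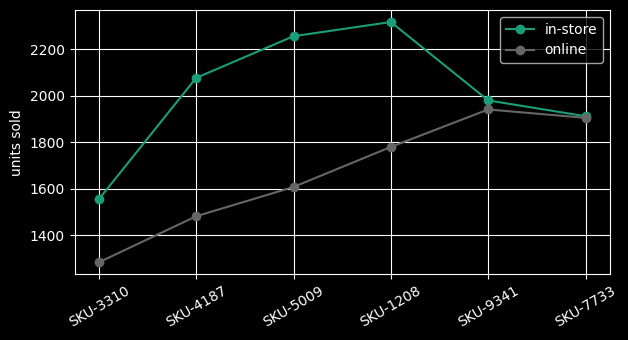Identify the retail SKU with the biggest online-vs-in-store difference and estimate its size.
SKU-5009, ≈ 700

SKU-5009: online ≈ 1600, in-store ≈ 2300 → gap ≈ 700. Next-largest (SKU-4187) is only ≈ 600.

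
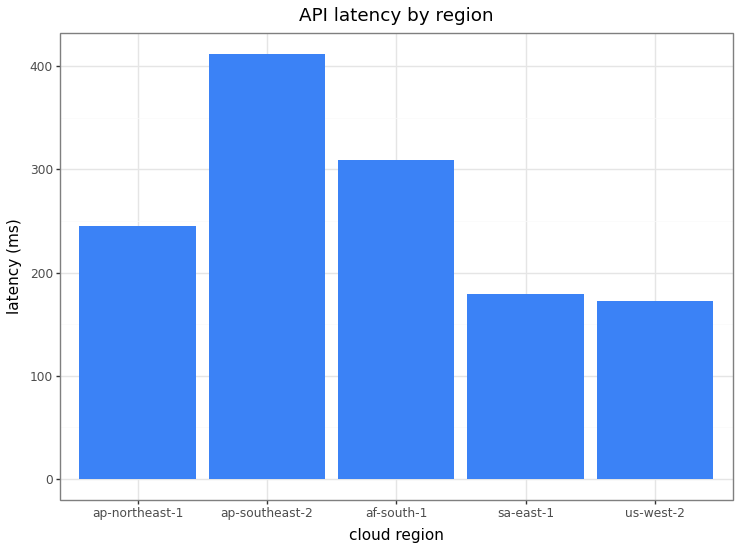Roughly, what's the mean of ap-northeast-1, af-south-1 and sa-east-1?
(250 + 300 + 200) / 3 ≈ 250.

≈ 250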